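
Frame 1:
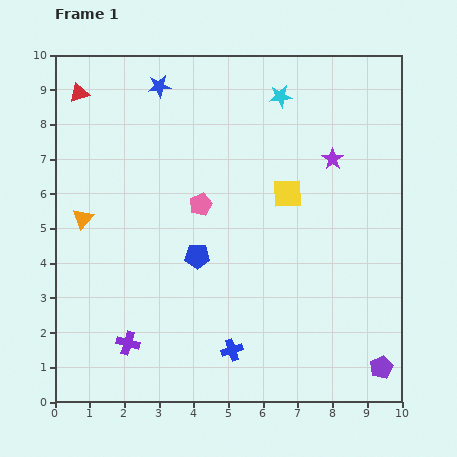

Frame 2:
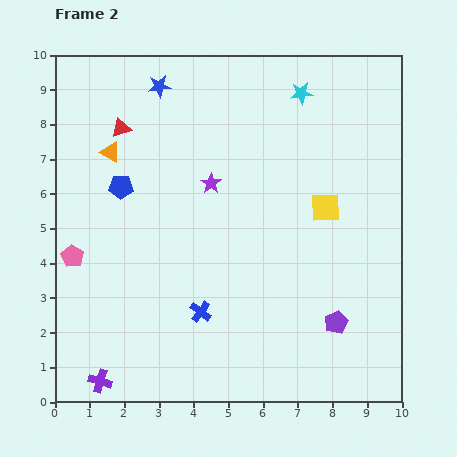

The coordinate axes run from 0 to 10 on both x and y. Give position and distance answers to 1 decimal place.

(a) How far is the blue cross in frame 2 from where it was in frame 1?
1.4

The blue cross moved from (5.1, 1.5) to (4.2, 2.6), a distance of √(0.9² + 1.1²) ≈ 1.4.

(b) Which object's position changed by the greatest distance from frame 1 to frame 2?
the pink pentagon

(moved 4.0; next 3.6)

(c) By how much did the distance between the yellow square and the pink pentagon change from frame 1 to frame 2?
+4.9

Distance in frame 1: 2.5. Distance in frame 2: 7.4.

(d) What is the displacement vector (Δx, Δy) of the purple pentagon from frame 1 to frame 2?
(-1.3, 1.3)

The purple pentagon was at (9.4, 1.0) in frame 1 and (8.1, 2.3) in frame 2.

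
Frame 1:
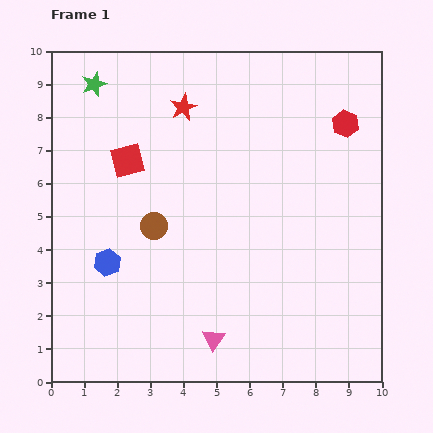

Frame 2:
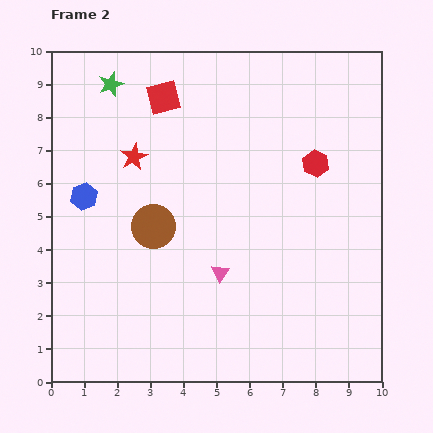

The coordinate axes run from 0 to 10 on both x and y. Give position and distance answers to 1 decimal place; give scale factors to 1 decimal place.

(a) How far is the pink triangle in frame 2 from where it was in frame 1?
2.0

The pink triangle moved from (4.9, 1.3) to (5.1, 3.3), a distance of √(0.2² + 2.0²) ≈ 2.0.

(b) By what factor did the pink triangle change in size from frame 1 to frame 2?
0.8×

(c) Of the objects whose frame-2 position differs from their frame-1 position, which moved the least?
the green star

(moved 0.5)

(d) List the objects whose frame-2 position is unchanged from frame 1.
the brown circle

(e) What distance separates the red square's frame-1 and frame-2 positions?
2.2

The red square moved from (2.3, 6.7) to (3.4, 8.6), a distance of √(1.1² + 1.9²) ≈ 2.2.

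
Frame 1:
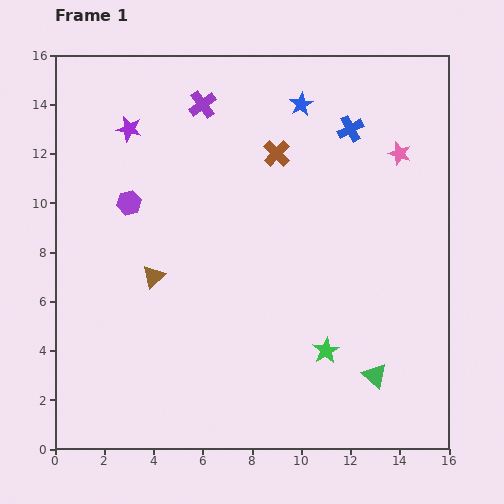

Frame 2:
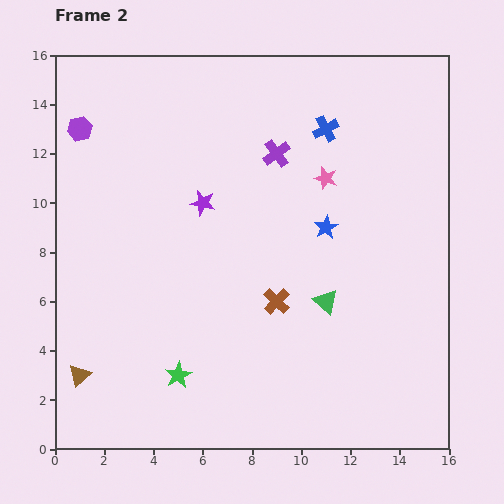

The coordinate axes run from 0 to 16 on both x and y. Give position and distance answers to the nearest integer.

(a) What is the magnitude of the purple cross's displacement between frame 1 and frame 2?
4

The purple cross moved from (6, 14) to (9, 12), a distance of √(3² + 2²) ≈ 4.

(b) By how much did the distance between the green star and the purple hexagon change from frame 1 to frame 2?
+1

Distance in frame 1: 10. Distance in frame 2: 11.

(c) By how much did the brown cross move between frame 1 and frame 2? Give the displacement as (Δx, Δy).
(0, -6)

The brown cross was at (9, 12) in frame 1 and (9, 6) in frame 2.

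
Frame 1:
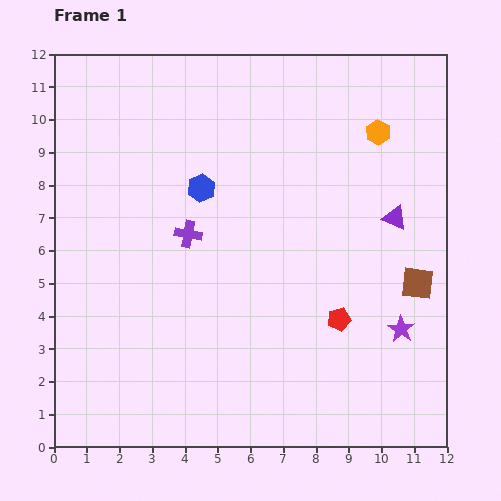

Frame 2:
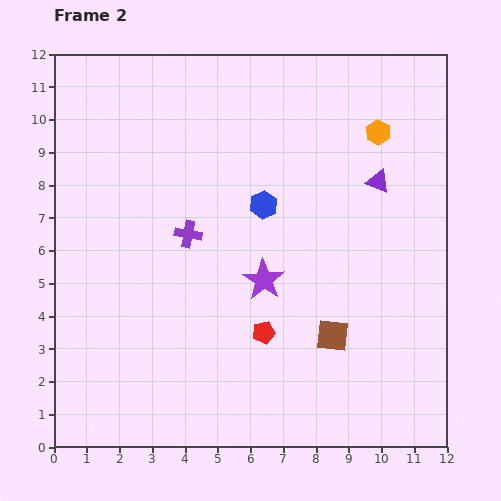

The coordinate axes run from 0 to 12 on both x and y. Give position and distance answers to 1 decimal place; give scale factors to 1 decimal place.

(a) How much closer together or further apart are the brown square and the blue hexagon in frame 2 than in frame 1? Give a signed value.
-2.7

Distance in frame 1: 7.2. Distance in frame 2: 4.5.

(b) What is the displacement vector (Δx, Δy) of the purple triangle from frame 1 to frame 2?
(-0.5, 1.1)

The purple triangle was at (10.4, 7.0) in frame 1 and (9.9, 8.1) in frame 2.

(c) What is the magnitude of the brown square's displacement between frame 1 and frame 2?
3.1

The brown square moved from (11.1, 5.0) to (8.5, 3.4), a distance of √(2.6² + 1.6²) ≈ 3.1.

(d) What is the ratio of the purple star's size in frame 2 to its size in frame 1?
1.5×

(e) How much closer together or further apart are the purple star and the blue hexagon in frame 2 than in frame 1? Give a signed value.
-5.2

Distance in frame 1: 7.5. Distance in frame 2: 2.3.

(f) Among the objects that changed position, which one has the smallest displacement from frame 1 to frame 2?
the purple triangle

(moved 1.2)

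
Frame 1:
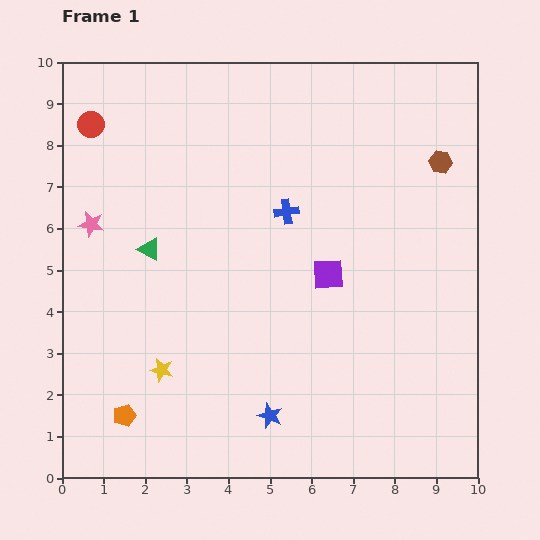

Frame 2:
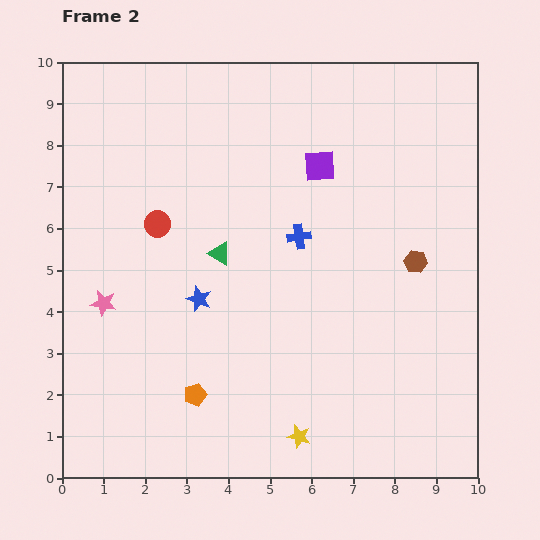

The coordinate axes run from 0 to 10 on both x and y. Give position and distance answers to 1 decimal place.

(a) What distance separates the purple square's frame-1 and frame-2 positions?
2.6

The purple square moved from (6.4, 4.9) to (6.2, 7.5), a distance of √(0.2² + 2.6²) ≈ 2.6.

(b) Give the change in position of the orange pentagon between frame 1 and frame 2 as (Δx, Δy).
(1.7, 0.5)

The orange pentagon was at (1.5, 1.5) in frame 1 and (3.2, 2.0) in frame 2.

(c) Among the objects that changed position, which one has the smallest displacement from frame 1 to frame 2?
the blue cross

(moved 0.7)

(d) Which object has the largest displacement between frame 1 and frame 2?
the yellow star

(moved 3.7; next 3.3)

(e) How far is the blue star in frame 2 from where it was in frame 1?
3.3

The blue star moved from (5.0, 1.5) to (3.3, 4.3), a distance of √(1.7² + 2.8²) ≈ 3.3.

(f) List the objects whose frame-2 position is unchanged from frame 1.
none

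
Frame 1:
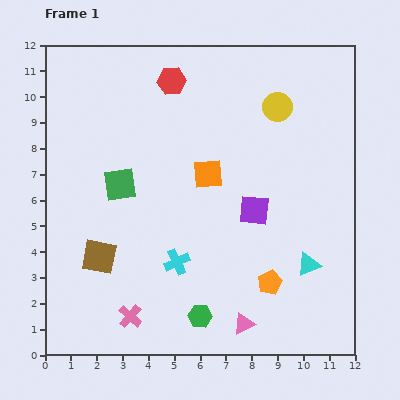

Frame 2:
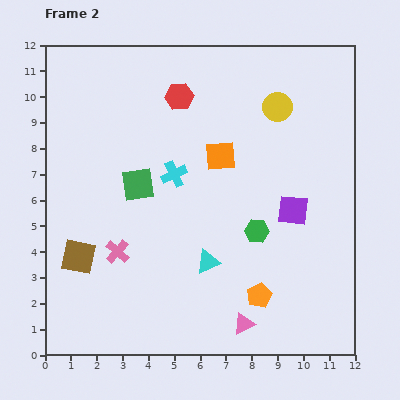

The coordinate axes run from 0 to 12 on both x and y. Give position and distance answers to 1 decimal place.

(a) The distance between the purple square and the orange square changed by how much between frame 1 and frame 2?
+1.2

Distance in frame 1: 2.3. Distance in frame 2: 3.5.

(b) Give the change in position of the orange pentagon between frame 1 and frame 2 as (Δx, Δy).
(-0.4, -0.5)

The orange pentagon was at (8.7, 2.8) in frame 1 and (8.3, 2.3) in frame 2.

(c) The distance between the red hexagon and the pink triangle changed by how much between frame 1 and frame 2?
-0.7

Distance in frame 1: 9.8. Distance in frame 2: 9.1.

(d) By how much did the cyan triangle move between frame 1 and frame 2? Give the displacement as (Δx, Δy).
(-3.9, 0.1)

The cyan triangle was at (10.2, 3.5) in frame 1 and (6.3, 3.6) in frame 2.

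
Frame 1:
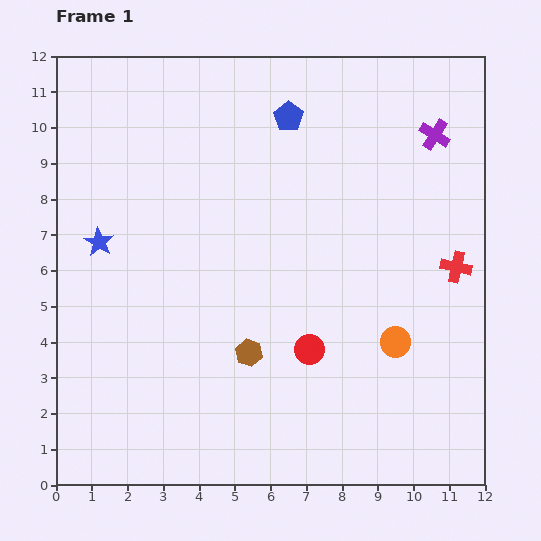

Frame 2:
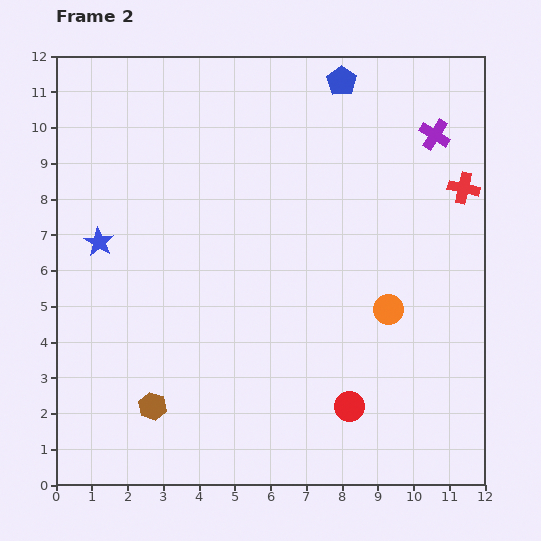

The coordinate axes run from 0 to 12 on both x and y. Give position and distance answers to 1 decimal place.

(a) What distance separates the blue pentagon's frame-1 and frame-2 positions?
1.8

The blue pentagon moved from (6.5, 10.3) to (8.0, 11.3), a distance of √(1.5² + 1.0²) ≈ 1.8.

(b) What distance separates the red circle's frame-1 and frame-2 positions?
1.9

The red circle moved from (7.1, 3.8) to (8.2, 2.2), a distance of √(1.1² + 1.6²) ≈ 1.9.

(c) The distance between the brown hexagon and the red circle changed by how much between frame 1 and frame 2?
+3.8

Distance in frame 1: 1.7. Distance in frame 2: 5.5.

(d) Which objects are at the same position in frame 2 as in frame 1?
the blue star, the purple cross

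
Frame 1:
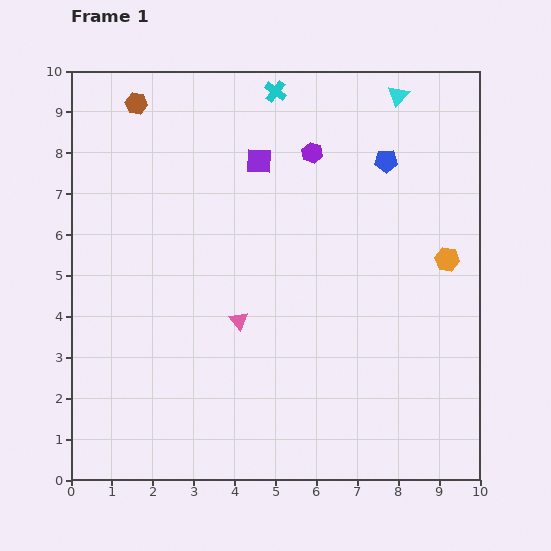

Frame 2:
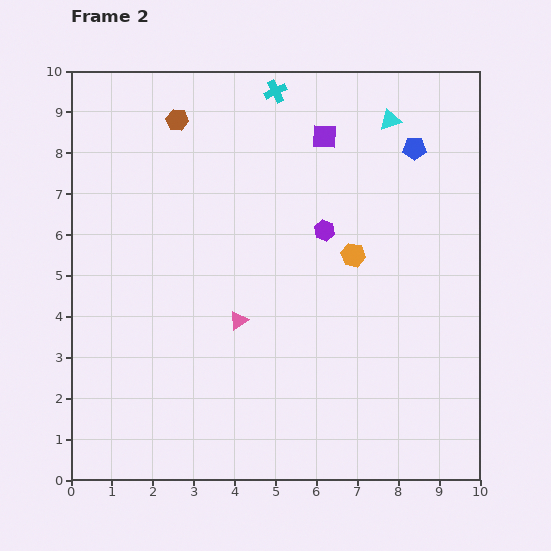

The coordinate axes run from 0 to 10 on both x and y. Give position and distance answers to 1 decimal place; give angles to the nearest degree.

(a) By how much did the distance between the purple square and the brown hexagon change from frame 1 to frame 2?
+0.3

Distance in frame 1: 3.3. Distance in frame 2: 3.6.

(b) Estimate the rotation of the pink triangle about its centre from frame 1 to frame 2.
36° clockwise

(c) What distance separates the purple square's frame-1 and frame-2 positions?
1.7

The purple square moved from (4.6, 7.8) to (6.2, 8.4), a distance of √(1.6² + 0.6²) ≈ 1.7.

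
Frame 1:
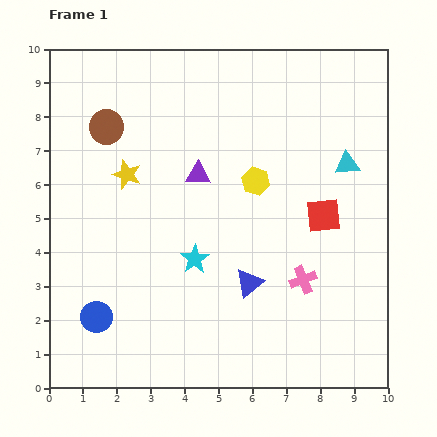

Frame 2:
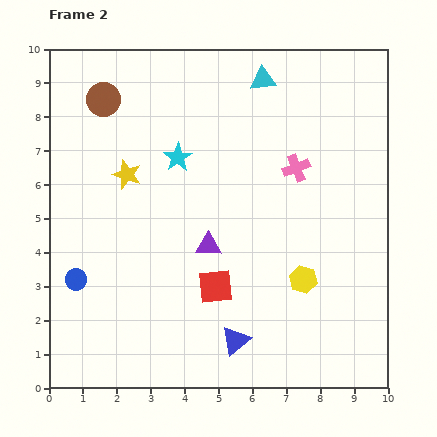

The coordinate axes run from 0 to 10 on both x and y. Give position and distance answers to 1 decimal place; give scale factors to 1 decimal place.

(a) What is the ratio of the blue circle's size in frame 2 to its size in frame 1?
0.7×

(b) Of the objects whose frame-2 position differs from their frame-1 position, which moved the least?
the brown circle

(moved 0.8)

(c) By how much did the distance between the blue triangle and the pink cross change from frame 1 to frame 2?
+3.8

Distance in frame 1: 1.6. Distance in frame 2: 5.4.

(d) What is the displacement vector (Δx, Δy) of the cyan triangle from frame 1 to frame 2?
(-2.5, 2.5)

The cyan triangle was at (8.8, 6.6) in frame 1 and (6.3, 9.1) in frame 2.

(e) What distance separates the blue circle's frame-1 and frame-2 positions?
1.3

The blue circle moved from (1.4, 2.1) to (0.8, 3.2), a distance of √(0.6² + 1.1²) ≈ 1.3.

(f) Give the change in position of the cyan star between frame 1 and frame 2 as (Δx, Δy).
(-0.5, 3.0)

The cyan star was at (4.3, 3.8) in frame 1 and (3.8, 6.8) in frame 2.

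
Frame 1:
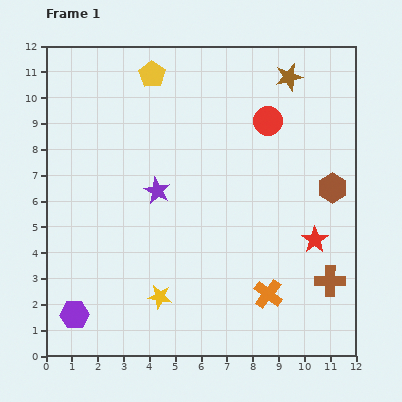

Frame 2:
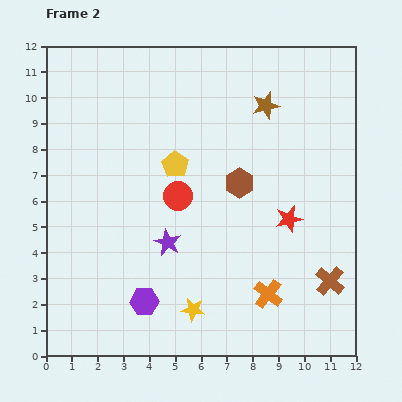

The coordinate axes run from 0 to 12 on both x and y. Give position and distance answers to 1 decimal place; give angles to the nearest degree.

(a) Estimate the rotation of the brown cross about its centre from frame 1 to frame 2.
39° clockwise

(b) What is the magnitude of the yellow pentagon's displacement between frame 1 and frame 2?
3.6

The yellow pentagon moved from (4.1, 10.9) to (5.0, 7.4), a distance of √(0.9² + 3.5²) ≈ 3.6.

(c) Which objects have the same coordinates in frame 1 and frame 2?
the orange cross, the brown cross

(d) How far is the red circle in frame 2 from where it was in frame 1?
4.5

The red circle moved from (8.6, 9.1) to (5.1, 6.2), a distance of √(3.5² + 2.9²) ≈ 4.5.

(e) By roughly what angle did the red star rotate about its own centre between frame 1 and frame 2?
20° clockwise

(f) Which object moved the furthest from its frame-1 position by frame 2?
the red circle

(moved 4.5; next 3.6)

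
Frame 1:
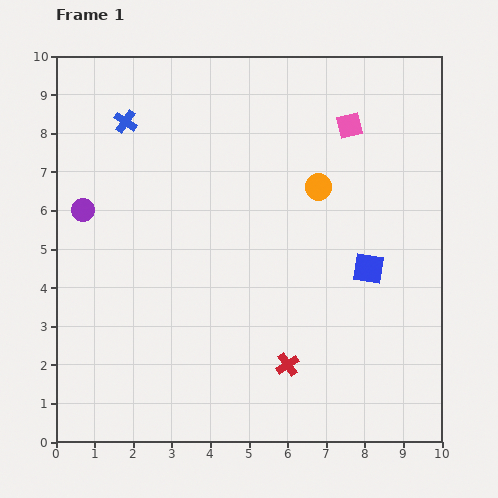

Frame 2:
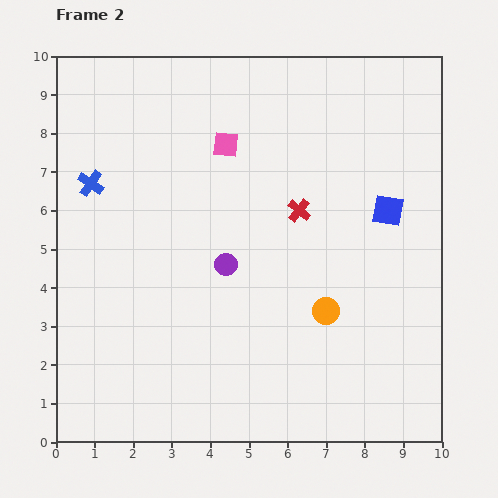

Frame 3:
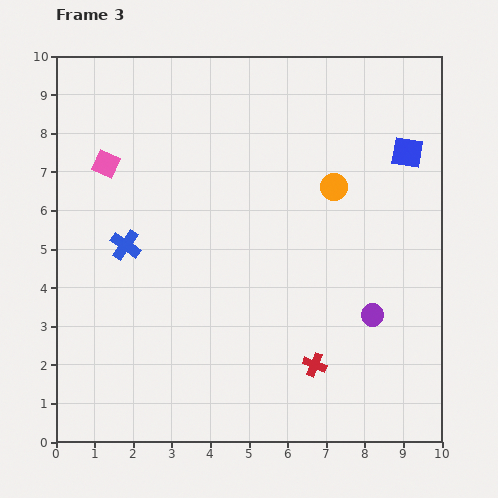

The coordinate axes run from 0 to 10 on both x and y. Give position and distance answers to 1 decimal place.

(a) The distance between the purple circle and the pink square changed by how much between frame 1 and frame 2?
-4.1

Distance in frame 1: 7.2. Distance in frame 2: 3.1.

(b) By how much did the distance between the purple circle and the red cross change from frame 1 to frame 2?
-4.2

Distance in frame 1: 6.6. Distance in frame 2: 2.4.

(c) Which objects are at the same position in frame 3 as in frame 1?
none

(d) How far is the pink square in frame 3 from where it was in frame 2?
3.1

The pink square moved from (4.4, 7.7) to (1.3, 7.2), a distance of √(3.1² + 0.5²) ≈ 3.1.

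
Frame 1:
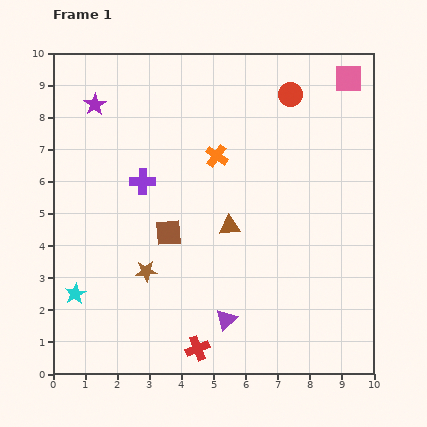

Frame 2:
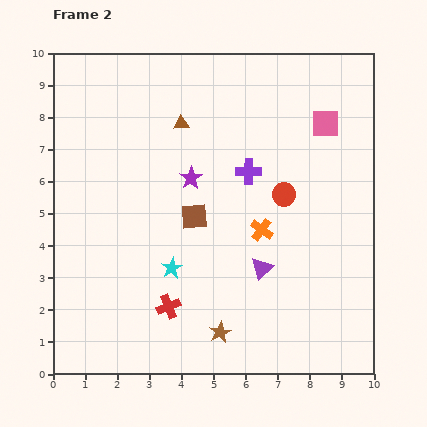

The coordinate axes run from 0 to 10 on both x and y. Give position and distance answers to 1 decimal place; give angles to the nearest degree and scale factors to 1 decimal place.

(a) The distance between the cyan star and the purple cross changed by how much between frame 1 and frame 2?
-0.3

Distance in frame 1: 4.1. Distance in frame 2: 3.8.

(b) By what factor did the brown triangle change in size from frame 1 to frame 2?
0.7×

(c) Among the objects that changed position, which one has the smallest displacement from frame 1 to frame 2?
the brown square

(moved 0.9)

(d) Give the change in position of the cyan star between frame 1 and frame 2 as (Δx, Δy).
(3.0, 0.8)

The cyan star was at (0.7, 2.5) in frame 1 and (3.7, 3.3) in frame 2.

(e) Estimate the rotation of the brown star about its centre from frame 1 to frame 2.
22° counter-clockwise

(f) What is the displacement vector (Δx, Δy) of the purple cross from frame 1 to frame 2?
(3.3, 0.3)

The purple cross was at (2.8, 6.0) in frame 1 and (6.1, 6.3) in frame 2.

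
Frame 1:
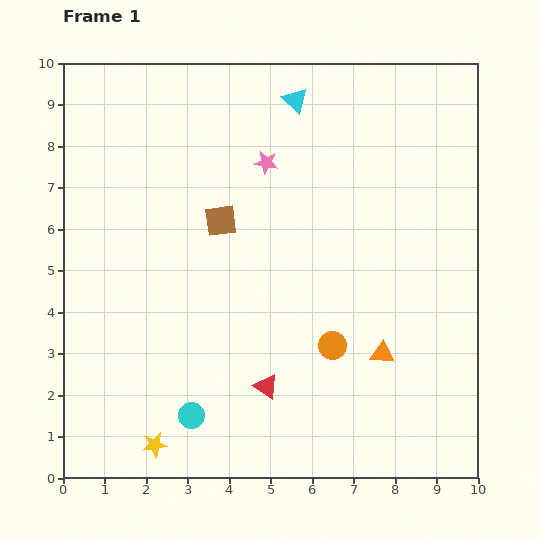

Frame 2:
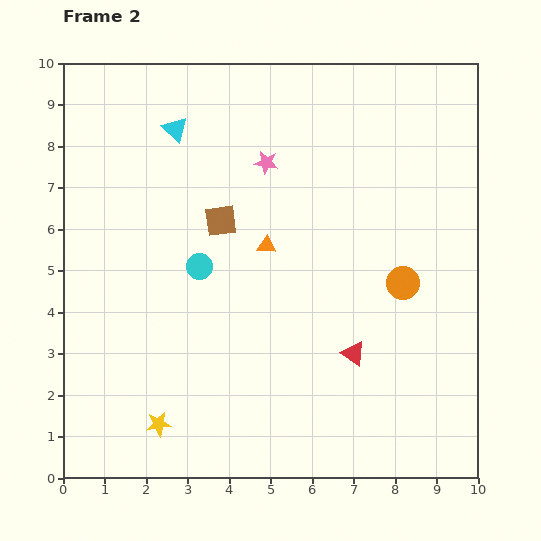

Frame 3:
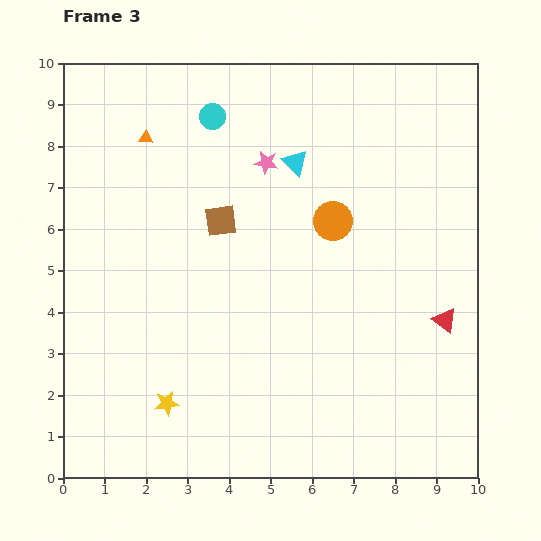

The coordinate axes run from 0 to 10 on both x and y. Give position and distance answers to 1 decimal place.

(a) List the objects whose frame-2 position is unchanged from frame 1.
the brown square, the pink star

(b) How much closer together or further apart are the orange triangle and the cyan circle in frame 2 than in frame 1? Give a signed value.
-3.1

Distance in frame 1: 4.8. Distance in frame 2: 1.7.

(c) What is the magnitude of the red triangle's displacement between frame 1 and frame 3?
4.6

The red triangle moved from (4.9, 2.2) to (9.2, 3.8), a distance of √(4.3² + 1.6²) ≈ 4.6.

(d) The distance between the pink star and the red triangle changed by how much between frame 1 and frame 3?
+0.3

Distance in frame 1: 5.4. Distance in frame 3: 5.7.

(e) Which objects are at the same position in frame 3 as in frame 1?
the brown square, the pink star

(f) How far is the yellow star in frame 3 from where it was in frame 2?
0.5

The yellow star moved from (2.3, 1.3) to (2.5, 1.8), a distance of √(0.2² + 0.5²) ≈ 0.5.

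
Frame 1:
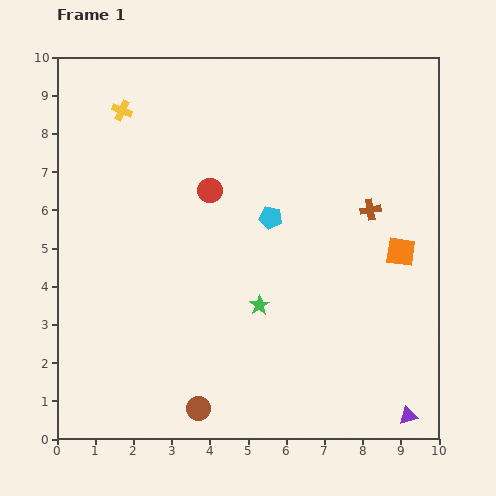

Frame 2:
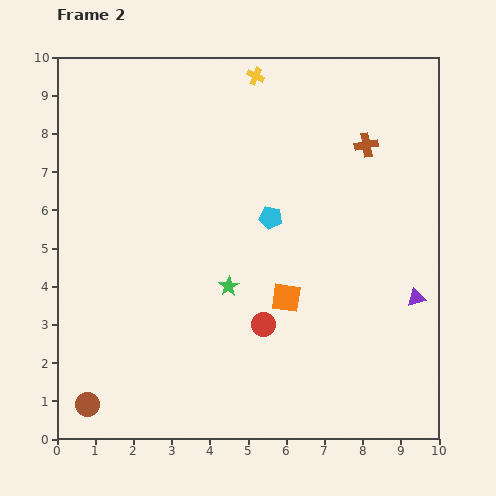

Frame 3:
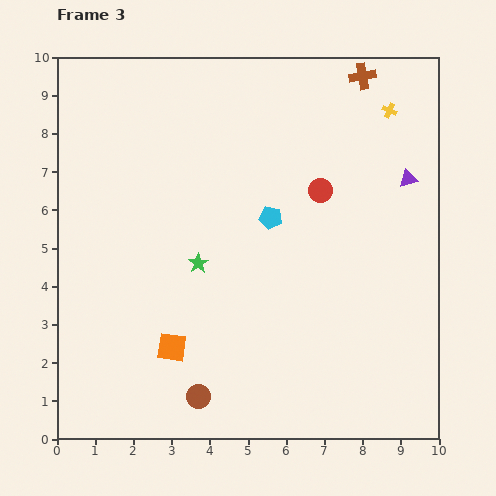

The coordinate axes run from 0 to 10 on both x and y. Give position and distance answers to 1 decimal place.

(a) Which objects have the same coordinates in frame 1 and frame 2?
the cyan pentagon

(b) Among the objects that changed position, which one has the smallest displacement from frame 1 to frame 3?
the brown circle

(moved 0.3)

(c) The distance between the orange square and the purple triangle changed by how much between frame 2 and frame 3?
+4.2

Distance in frame 2: 3.4. Distance in frame 3: 7.6.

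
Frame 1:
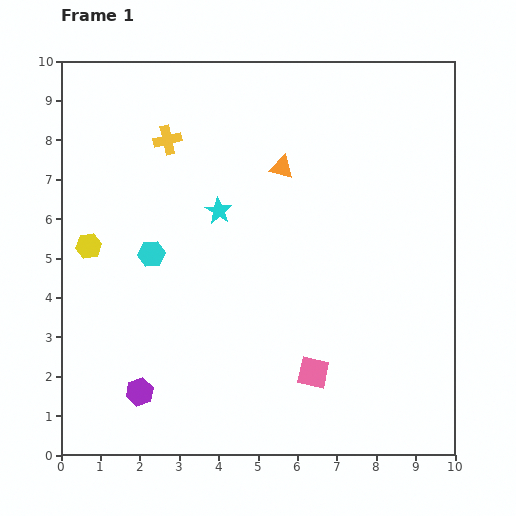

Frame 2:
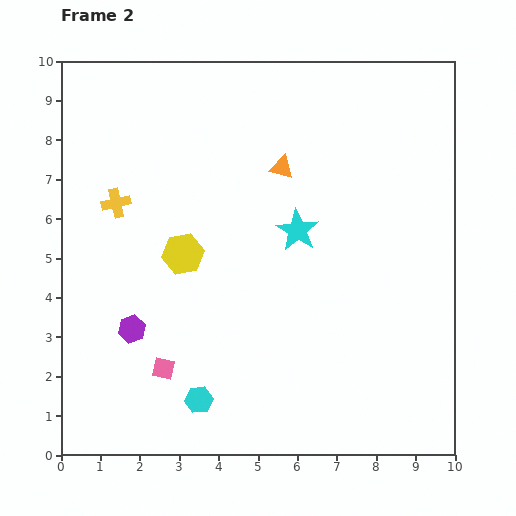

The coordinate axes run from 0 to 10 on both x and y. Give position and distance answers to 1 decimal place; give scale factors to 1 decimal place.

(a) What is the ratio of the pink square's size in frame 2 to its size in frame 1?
0.7×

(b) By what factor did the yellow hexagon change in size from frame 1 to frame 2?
1.6×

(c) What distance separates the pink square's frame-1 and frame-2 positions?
3.8

The pink square moved from (6.4, 2.1) to (2.6, 2.2), a distance of √(3.8² + 0.1²) ≈ 3.8.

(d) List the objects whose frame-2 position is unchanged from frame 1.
the orange triangle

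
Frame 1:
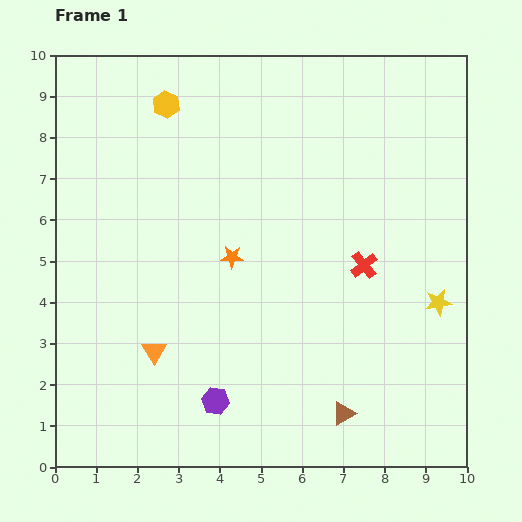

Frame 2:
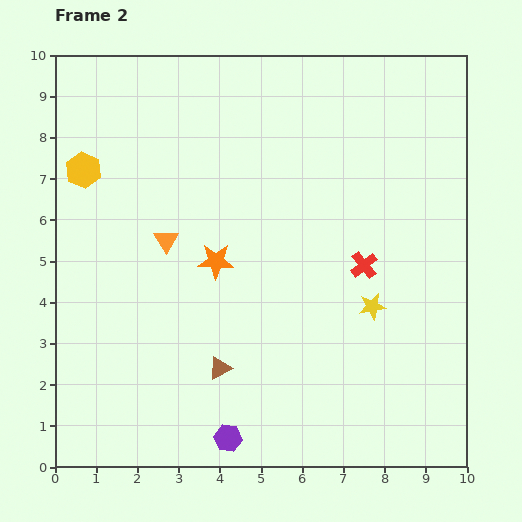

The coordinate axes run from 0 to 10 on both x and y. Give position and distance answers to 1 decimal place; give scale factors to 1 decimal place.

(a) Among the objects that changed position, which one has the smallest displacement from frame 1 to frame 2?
the orange star

(moved 0.4)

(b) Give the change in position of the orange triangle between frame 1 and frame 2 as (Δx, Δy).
(0.3, 2.7)

The orange triangle was at (2.4, 2.8) in frame 1 and (2.7, 5.5) in frame 2.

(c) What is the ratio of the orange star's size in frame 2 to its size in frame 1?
1.6×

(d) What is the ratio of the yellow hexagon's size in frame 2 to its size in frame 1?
1.3×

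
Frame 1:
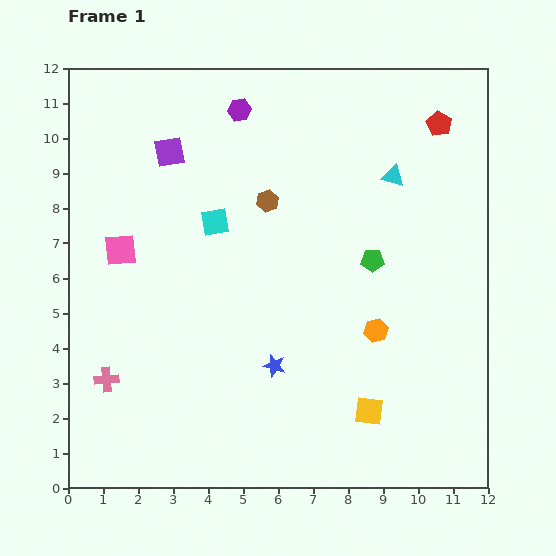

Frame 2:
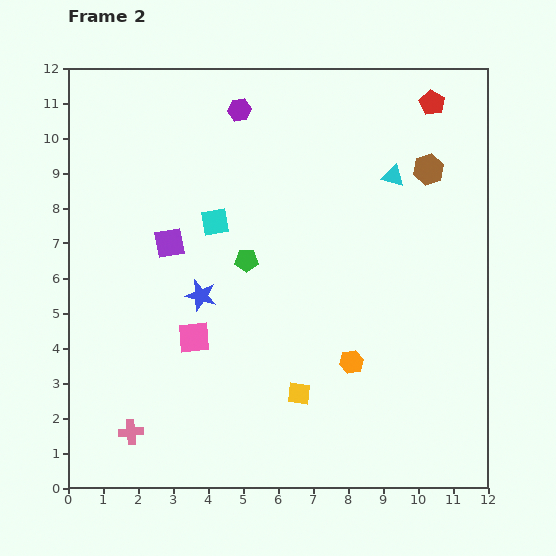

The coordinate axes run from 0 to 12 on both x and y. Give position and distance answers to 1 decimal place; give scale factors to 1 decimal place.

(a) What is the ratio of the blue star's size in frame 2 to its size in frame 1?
1.4×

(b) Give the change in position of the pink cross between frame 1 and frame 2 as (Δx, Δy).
(0.7, -1.5)

The pink cross was at (1.1, 3.1) in frame 1 and (1.8, 1.6) in frame 2.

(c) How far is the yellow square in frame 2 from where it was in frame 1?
2.1

The yellow square moved from (8.6, 2.2) to (6.6, 2.7), a distance of √(2.0² + 0.5²) ≈ 2.1.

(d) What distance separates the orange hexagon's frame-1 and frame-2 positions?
1.1

The orange hexagon moved from (8.8, 4.5) to (8.1, 3.6), a distance of √(0.7² + 0.9²) ≈ 1.1.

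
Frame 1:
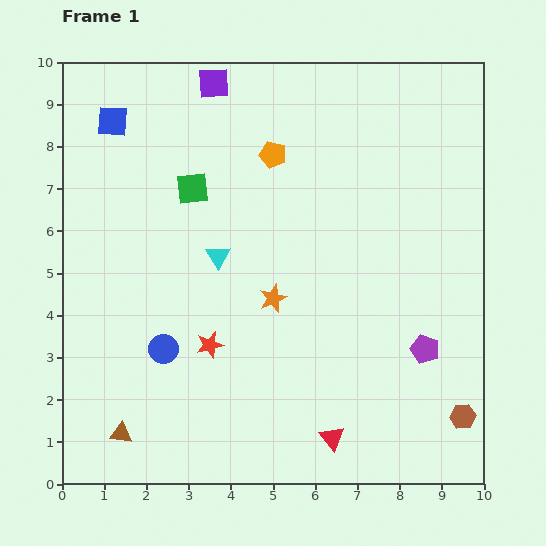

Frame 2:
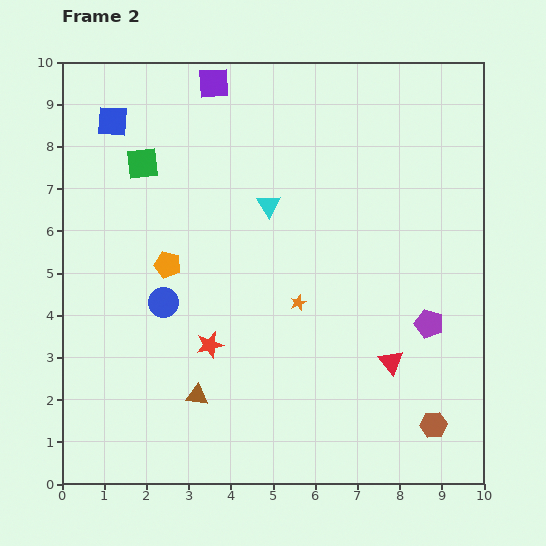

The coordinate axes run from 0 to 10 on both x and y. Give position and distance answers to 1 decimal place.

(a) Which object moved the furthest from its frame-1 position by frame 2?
the orange pentagon

(moved 3.6; next 2.3)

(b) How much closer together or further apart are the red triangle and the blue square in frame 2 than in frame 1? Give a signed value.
-0.4

Distance in frame 1: 9.1. Distance in frame 2: 8.7.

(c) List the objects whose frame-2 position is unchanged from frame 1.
the blue square, the red star, the purple square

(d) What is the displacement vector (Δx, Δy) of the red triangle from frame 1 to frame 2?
(1.4, 1.8)

The red triangle was at (6.4, 1.1) in frame 1 and (7.8, 2.9) in frame 2.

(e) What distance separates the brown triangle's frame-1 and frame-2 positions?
2.0

The brown triangle moved from (1.4, 1.2) to (3.2, 2.1), a distance of √(1.8² + 0.9²) ≈ 2.0.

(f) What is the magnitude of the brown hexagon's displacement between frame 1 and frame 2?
0.7

The brown hexagon moved from (9.5, 1.6) to (8.8, 1.4), a distance of √(0.7² + 0.2²) ≈ 0.7.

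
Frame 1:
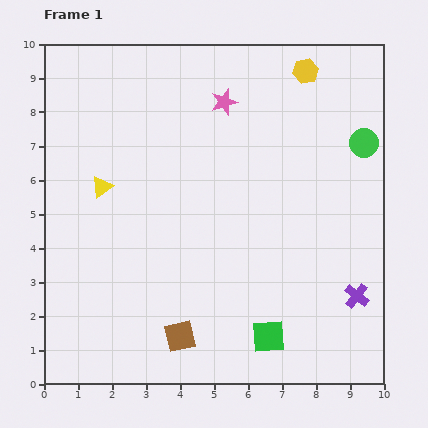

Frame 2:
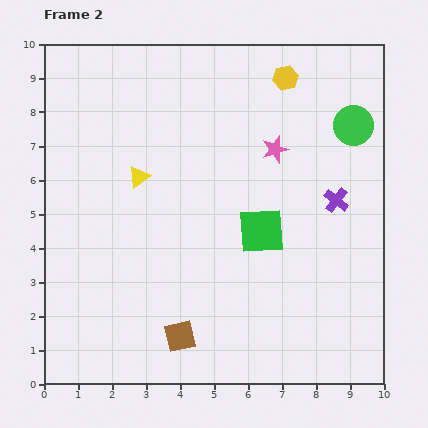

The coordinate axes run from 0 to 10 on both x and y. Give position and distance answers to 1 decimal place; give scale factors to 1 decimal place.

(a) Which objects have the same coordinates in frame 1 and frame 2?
the brown square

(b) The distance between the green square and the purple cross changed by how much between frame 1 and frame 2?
-0.5

Distance in frame 1: 2.9. Distance in frame 2: 2.4.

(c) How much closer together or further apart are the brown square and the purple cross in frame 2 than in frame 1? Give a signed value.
+0.8

Distance in frame 1: 5.3. Distance in frame 2: 6.1.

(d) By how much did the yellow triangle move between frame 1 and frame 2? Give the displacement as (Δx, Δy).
(1.1, 0.3)

The yellow triangle was at (1.7, 5.8) in frame 1 and (2.8, 6.1) in frame 2.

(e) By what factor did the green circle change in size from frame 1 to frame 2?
1.3×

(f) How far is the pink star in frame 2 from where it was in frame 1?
2.1

The pink star moved from (5.3, 8.3) to (6.8, 6.9), a distance of √(1.5² + 1.4²) ≈ 2.1.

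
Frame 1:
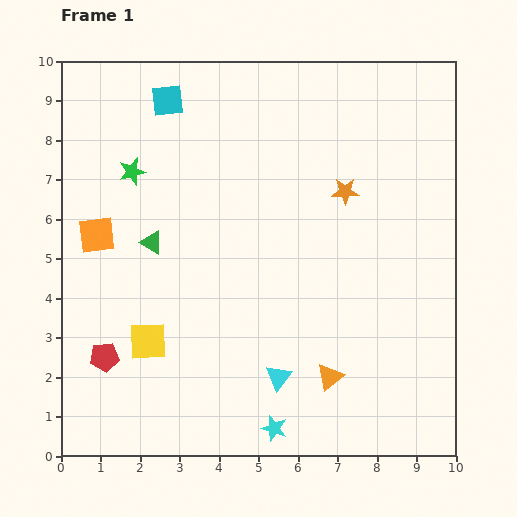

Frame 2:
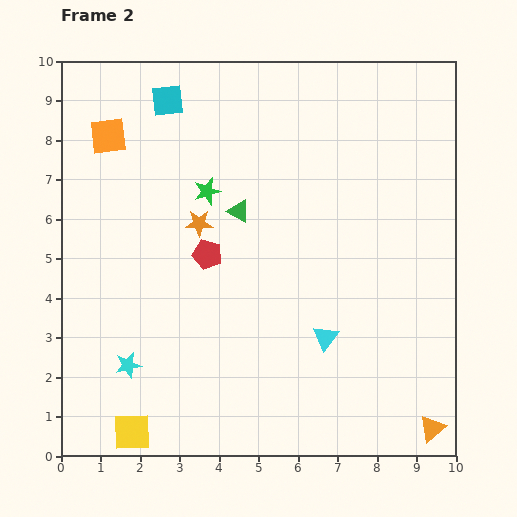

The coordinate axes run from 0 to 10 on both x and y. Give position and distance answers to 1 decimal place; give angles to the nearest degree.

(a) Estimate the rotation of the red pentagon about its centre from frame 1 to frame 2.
21° clockwise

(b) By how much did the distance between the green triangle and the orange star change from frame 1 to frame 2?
-4.1

Distance in frame 1: 5.1. Distance in frame 2: 1.0.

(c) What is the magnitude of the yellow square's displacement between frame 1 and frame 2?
2.3

The yellow square moved from (2.2, 2.9) to (1.8, 0.6), a distance of √(0.4² + 2.3²) ≈ 2.3.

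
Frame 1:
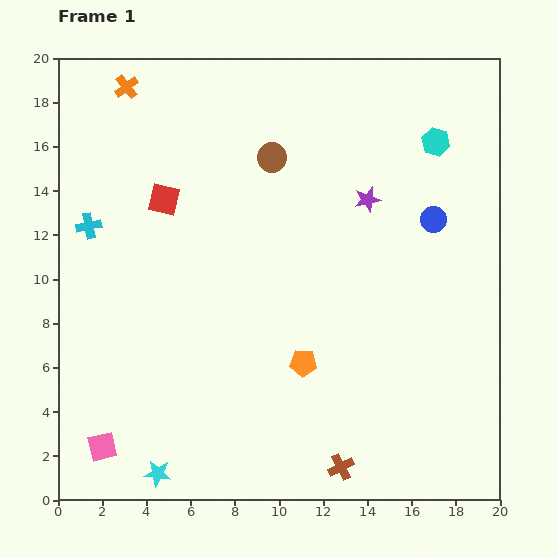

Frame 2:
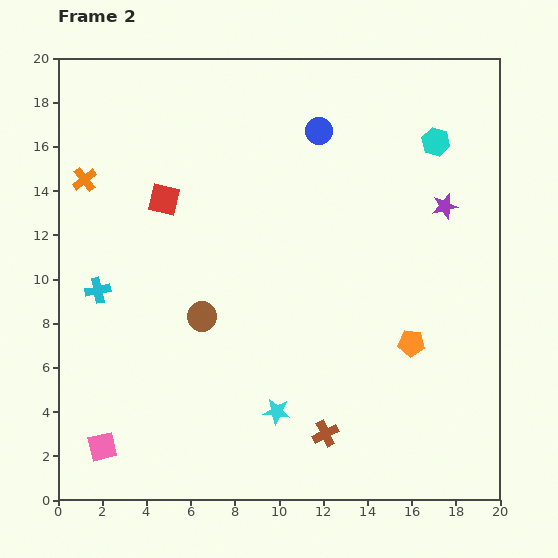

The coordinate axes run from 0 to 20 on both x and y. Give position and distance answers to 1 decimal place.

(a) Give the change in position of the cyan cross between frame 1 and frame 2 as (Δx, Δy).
(0.4, -2.9)

The cyan cross was at (1.4, 12.4) in frame 1 and (1.8, 9.5) in frame 2.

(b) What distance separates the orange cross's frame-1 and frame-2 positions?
4.6

The orange cross moved from (3.1, 18.7) to (1.2, 14.5), a distance of √(1.9² + 4.2²) ≈ 4.6.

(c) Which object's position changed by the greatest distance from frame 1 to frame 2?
the brown circle

(moved 7.9; next 6.6)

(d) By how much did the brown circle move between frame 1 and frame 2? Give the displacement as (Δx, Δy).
(-3.2, -7.2)

The brown circle was at (9.7, 15.5) in frame 1 and (6.5, 8.3) in frame 2.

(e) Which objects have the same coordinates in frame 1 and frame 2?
the red square, the pink square, the cyan hexagon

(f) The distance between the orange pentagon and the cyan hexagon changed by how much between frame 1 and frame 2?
-2.5

Distance in frame 1: 11.7. Distance in frame 2: 9.2.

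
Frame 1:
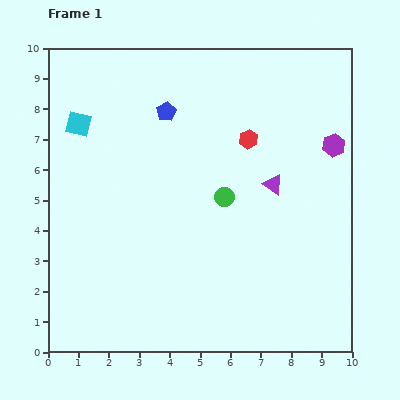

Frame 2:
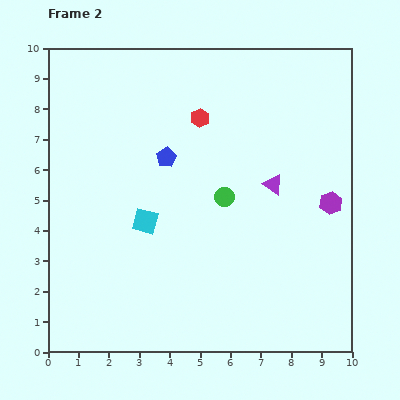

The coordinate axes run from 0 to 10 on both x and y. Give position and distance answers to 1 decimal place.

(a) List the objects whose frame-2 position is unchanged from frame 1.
the purple triangle, the green circle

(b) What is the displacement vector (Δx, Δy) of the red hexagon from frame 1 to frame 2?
(-1.6, 0.7)

The red hexagon was at (6.6, 7.0) in frame 1 and (5.0, 7.7) in frame 2.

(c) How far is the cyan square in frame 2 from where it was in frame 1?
3.9

The cyan square moved from (1.0, 7.5) to (3.2, 4.3), a distance of √(2.2² + 3.2²) ≈ 3.9.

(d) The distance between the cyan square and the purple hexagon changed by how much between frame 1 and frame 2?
-2.3

Distance in frame 1: 8.4. Distance in frame 2: 6.1.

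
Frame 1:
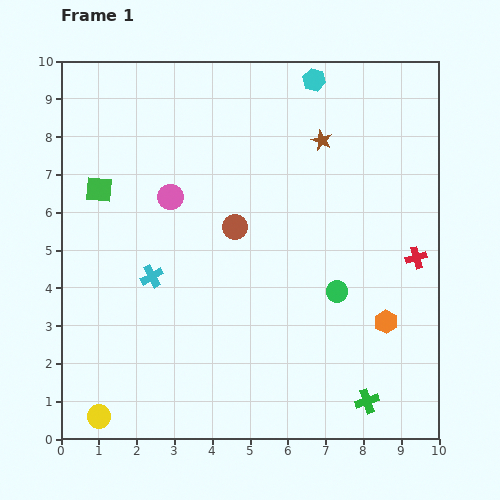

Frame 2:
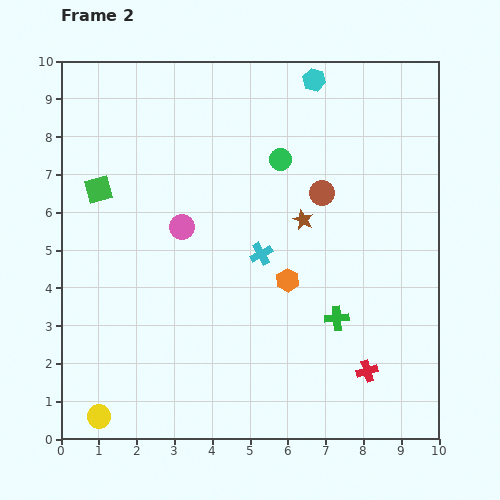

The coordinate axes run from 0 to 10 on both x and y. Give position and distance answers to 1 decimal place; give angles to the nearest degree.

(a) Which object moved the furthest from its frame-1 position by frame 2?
the green circle

(moved 3.8; next 3.3)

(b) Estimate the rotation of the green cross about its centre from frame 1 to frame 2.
16° clockwise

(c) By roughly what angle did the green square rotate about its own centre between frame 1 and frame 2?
20° counter-clockwise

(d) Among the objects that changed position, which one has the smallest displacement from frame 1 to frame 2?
the pink circle

(moved 0.9)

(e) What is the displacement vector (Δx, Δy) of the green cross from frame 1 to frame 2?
(-0.8, 2.2)

The green cross was at (8.1, 1.0) in frame 1 and (7.3, 3.2) in frame 2.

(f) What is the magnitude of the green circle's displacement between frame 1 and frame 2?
3.8

The green circle moved from (7.3, 3.9) to (5.8, 7.4), a distance of √(1.5² + 3.5²) ≈ 3.8.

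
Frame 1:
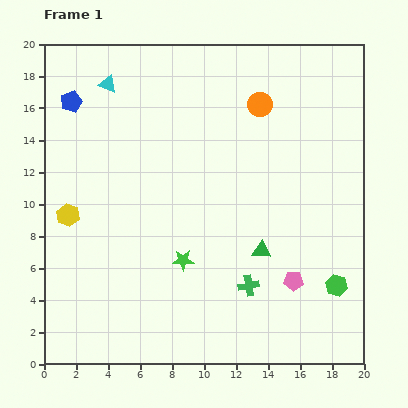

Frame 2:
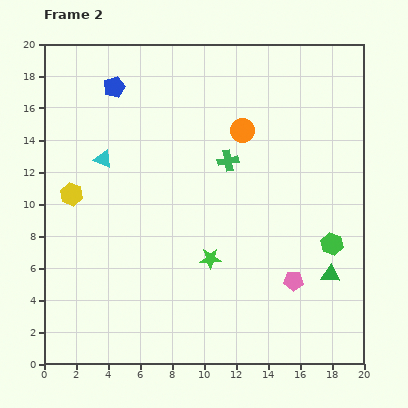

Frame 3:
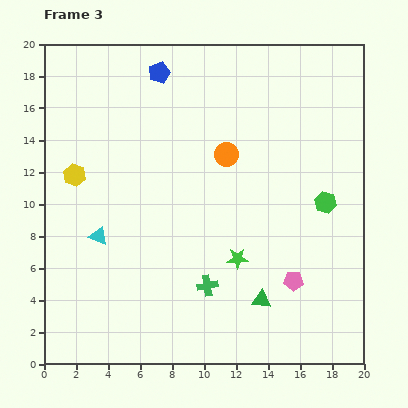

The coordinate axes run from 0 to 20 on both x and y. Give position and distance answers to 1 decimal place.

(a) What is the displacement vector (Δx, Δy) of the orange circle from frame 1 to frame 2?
(-1.1, -1.6)

The orange circle was at (13.5, 16.2) in frame 1 and (12.4, 14.6) in frame 2.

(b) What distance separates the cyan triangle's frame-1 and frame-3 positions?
9.5

The cyan triangle moved from (4.0, 17.5) to (3.4, 8.0), a distance of √(0.6² + 9.5²) ≈ 9.5.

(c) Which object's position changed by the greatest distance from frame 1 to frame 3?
the cyan triangle

(moved 9.5; next 5.8)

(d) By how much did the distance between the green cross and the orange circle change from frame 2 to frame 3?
+6.2

Distance in frame 2: 2.1. Distance in frame 3: 8.3.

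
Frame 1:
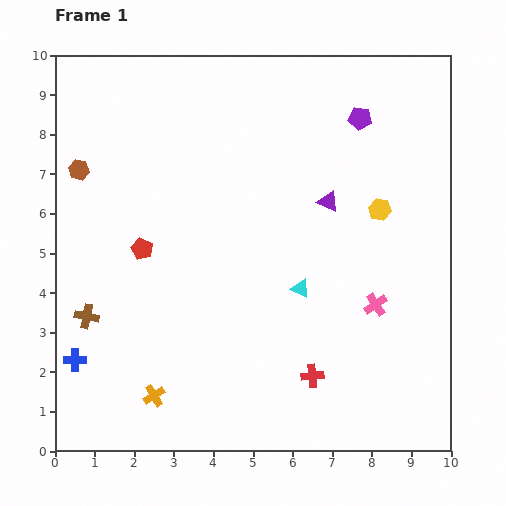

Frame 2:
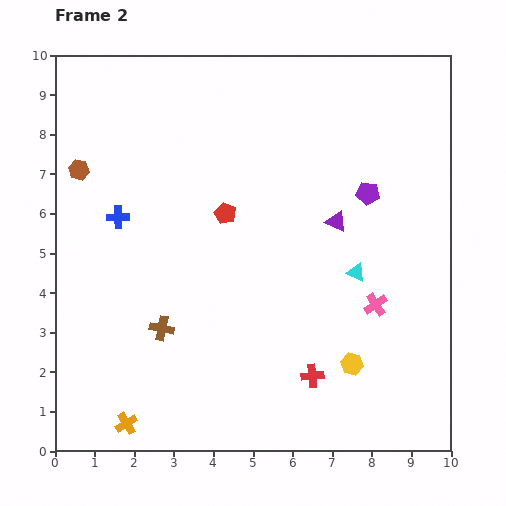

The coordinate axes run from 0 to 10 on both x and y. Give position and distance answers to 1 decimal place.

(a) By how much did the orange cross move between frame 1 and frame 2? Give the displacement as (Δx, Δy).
(-0.7, -0.7)

The orange cross was at (2.5, 1.4) in frame 1 and (1.8, 0.7) in frame 2.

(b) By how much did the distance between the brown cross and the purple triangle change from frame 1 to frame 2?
-1.6

Distance in frame 1: 6.8. Distance in frame 2: 5.2.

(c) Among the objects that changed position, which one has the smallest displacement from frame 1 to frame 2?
the purple triangle

(moved 0.5)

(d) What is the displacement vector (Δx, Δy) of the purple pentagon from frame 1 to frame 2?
(0.2, -1.9)

The purple pentagon was at (7.7, 8.4) in frame 1 and (7.9, 6.5) in frame 2.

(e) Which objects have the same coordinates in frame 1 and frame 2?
the red cross, the pink cross, the brown hexagon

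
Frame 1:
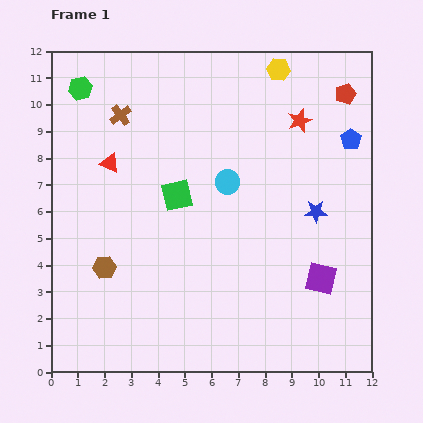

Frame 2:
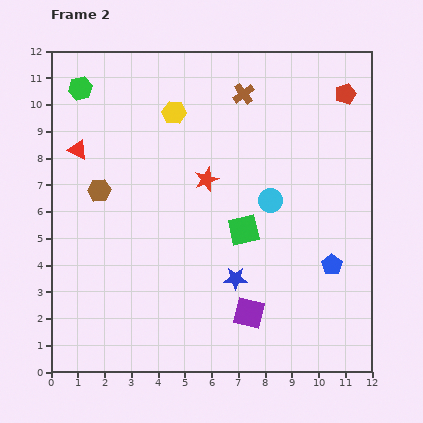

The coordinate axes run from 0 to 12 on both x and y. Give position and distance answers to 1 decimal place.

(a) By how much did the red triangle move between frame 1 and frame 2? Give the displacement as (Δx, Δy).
(-1.2, 0.5)

The red triangle was at (2.2, 7.8) in frame 1 and (1.0, 8.3) in frame 2.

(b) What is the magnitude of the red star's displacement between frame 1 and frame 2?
4.1

The red star moved from (9.3, 9.4) to (5.8, 7.2), a distance of √(3.5² + 2.2²) ≈ 4.1.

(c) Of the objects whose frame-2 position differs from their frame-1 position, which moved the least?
the red triangle

(moved 1.3)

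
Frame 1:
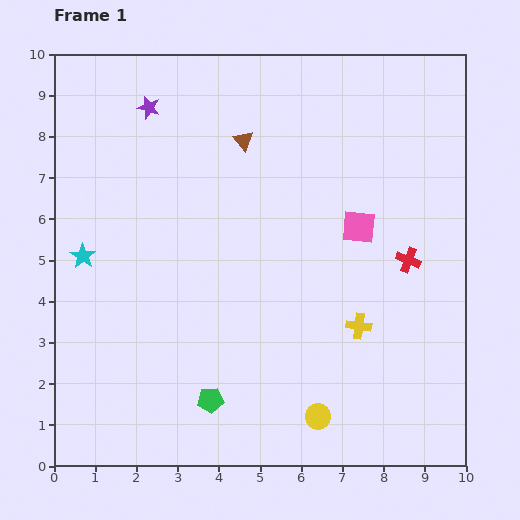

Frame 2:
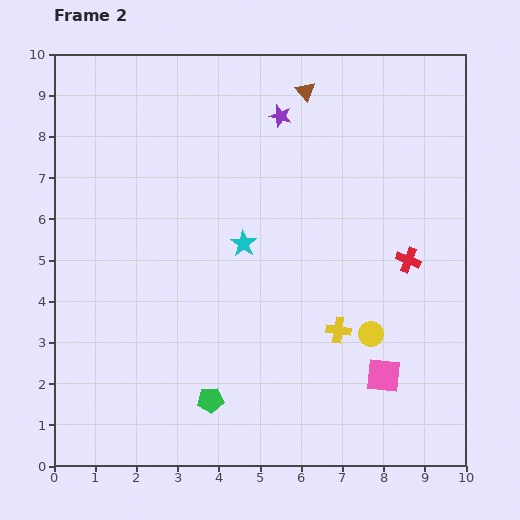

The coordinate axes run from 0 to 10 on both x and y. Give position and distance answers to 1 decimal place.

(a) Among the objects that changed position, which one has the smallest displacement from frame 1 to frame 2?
the yellow cross

(moved 0.5)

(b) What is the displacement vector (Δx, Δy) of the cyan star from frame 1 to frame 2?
(3.9, 0.3)

The cyan star was at (0.7, 5.1) in frame 1 and (4.6, 5.4) in frame 2.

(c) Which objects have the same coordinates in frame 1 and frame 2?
the red cross, the green pentagon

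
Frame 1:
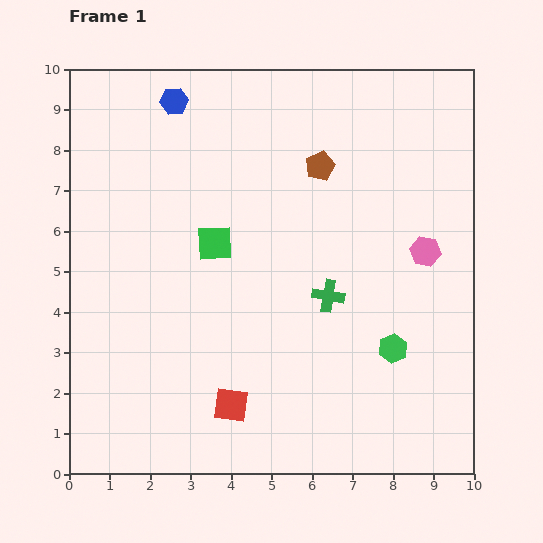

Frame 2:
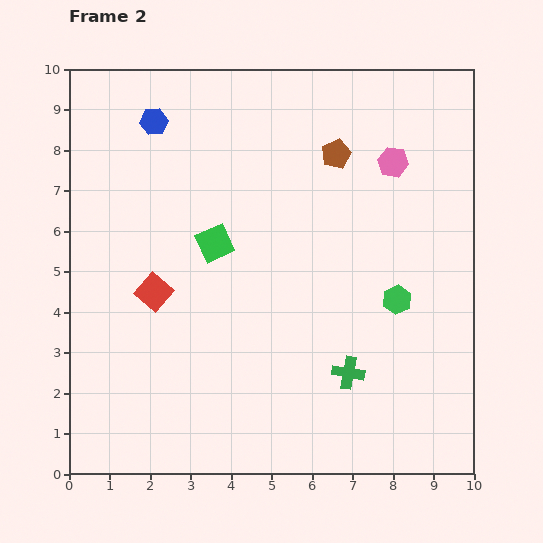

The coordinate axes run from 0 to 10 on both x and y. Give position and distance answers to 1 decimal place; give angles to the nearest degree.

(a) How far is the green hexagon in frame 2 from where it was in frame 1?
1.2

The green hexagon moved from (8.0, 3.1) to (8.1, 4.3), a distance of √(0.1² + 1.2²) ≈ 1.2.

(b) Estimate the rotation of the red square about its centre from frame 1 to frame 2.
33° clockwise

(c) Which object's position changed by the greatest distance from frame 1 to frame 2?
the red square

(moved 3.4; next 2.3)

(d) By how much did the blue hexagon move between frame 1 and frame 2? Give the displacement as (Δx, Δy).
(-0.5, -0.5)

The blue hexagon was at (2.6, 9.2) in frame 1 and (2.1, 8.7) in frame 2.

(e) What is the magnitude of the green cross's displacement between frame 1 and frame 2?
2.0

The green cross moved from (6.4, 4.4) to (6.9, 2.5), a distance of √(0.5² + 1.9²) ≈ 2.0.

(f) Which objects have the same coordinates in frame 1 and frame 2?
the green square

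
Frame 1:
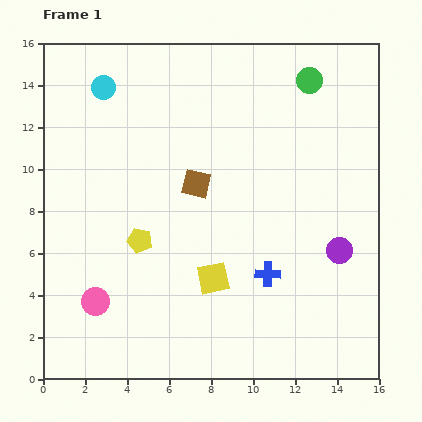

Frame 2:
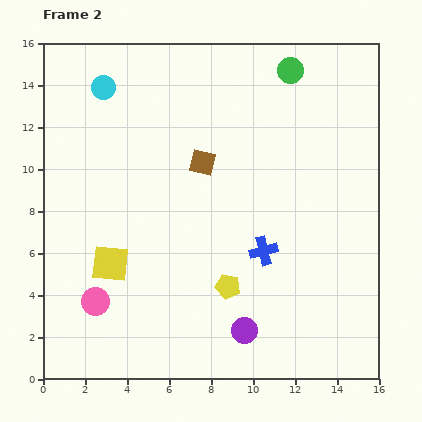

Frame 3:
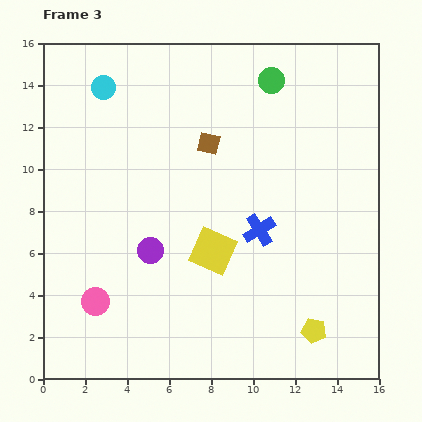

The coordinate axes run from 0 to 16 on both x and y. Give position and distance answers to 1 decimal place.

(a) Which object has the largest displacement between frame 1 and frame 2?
the purple circle

(moved 5.9; next 4.9)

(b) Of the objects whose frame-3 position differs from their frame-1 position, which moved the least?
the yellow square

(moved 1.3)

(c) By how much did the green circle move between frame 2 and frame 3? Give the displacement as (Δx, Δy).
(-0.9, -0.5)

The green circle was at (11.8, 14.7) in frame 2 and (10.9, 14.2) in frame 3.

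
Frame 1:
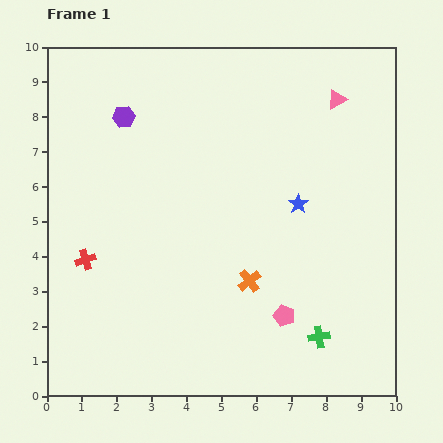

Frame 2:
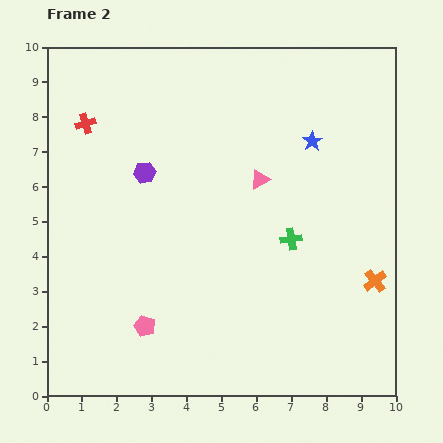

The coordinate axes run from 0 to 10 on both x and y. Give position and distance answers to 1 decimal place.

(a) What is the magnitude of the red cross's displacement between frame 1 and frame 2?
3.9

The red cross moved from (1.1, 3.9) to (1.1, 7.8), a distance of √(0.0² + 3.9²) ≈ 3.9.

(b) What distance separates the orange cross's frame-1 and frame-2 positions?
3.6

The orange cross moved from (5.8, 3.3) to (9.4, 3.3), a distance of √(3.6² + 0.0²) ≈ 3.6.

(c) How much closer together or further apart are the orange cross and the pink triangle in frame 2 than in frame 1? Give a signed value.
-1.4

Distance in frame 1: 5.8. Distance in frame 2: 4.4.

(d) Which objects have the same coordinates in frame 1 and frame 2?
none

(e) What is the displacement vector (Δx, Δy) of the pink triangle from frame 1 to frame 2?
(-2.2, -2.3)

The pink triangle was at (8.3, 8.5) in frame 1 and (6.1, 6.2) in frame 2.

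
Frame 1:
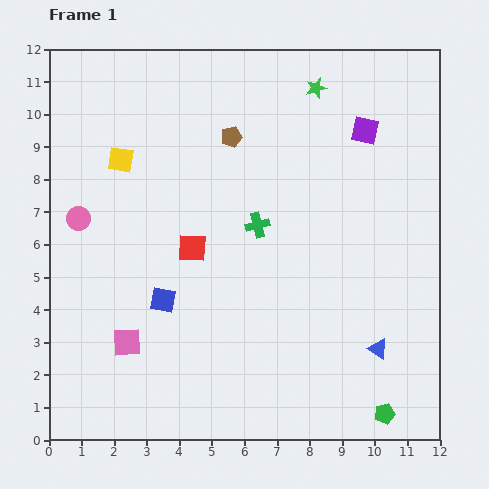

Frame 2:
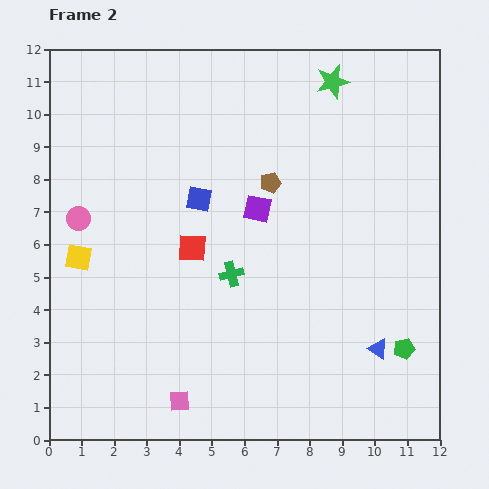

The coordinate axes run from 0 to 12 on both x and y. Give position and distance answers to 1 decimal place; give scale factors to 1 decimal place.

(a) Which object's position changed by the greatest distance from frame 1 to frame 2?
the purple square

(moved 4.1; next 3.3)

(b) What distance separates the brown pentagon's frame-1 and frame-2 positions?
1.8

The brown pentagon moved from (5.6, 9.3) to (6.8, 7.9), a distance of √(1.2² + 1.4²) ≈ 1.8.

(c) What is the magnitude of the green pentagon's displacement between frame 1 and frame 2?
2.1

The green pentagon moved from (10.3, 0.8) to (10.9, 2.8), a distance of √(0.6² + 2.0²) ≈ 2.1.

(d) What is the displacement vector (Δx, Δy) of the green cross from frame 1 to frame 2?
(-0.8, -1.5)

The green cross was at (6.4, 6.6) in frame 1 and (5.6, 5.1) in frame 2.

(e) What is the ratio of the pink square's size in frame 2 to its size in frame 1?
0.7×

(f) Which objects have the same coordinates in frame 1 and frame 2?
the blue triangle, the pink circle, the red square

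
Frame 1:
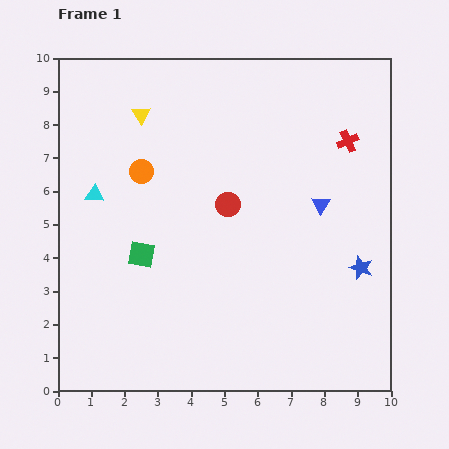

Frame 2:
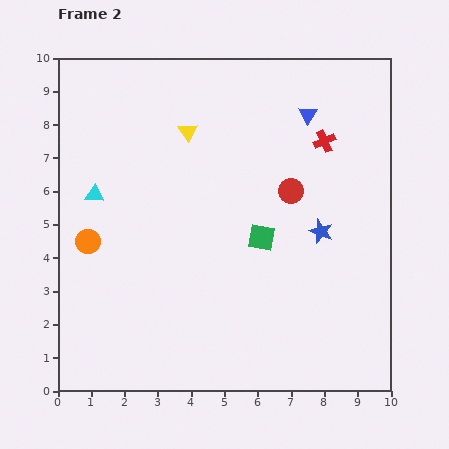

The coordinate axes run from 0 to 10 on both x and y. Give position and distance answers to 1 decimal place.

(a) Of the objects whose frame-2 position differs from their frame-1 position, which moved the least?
the red cross

(moved 0.7)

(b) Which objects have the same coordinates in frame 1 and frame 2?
the cyan triangle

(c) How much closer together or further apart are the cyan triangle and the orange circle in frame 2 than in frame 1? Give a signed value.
-0.2

Distance in frame 1: 1.6. Distance in frame 2: 1.4.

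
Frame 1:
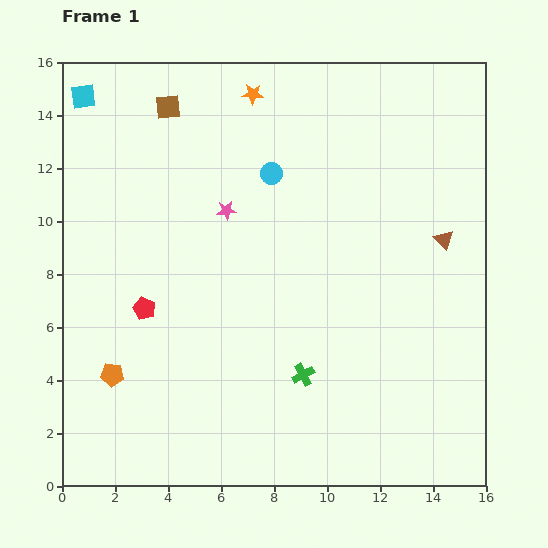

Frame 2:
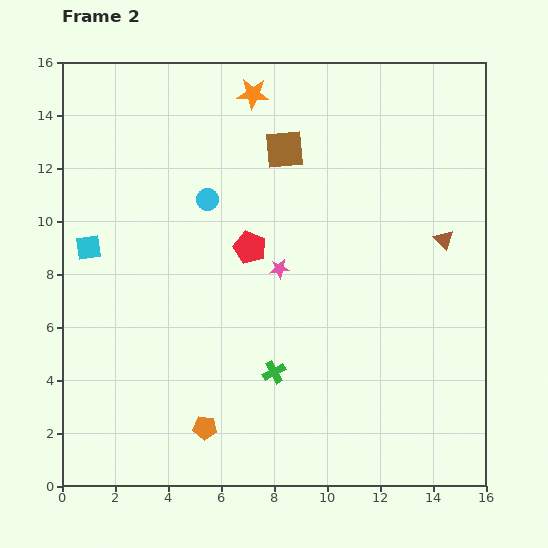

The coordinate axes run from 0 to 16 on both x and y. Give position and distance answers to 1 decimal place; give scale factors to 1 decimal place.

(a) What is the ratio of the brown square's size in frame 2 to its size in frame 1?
1.5×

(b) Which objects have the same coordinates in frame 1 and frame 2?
the brown triangle, the orange star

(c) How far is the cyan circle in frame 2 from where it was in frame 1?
2.6

The cyan circle moved from (7.9, 11.8) to (5.5, 10.8), a distance of √(2.4² + 1.0²) ≈ 2.6.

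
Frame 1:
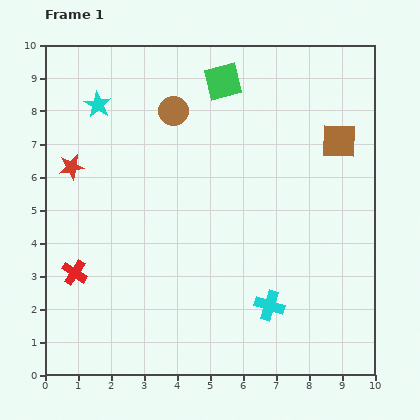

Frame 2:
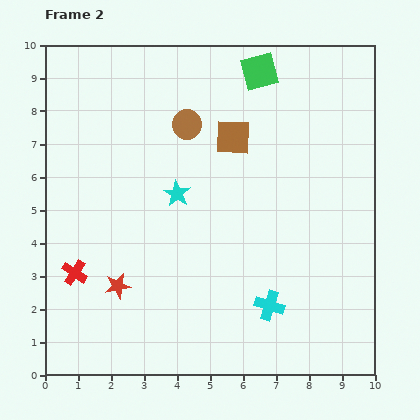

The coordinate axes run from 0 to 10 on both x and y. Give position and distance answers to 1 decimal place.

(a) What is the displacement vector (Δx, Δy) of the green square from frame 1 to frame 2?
(1.1, 0.3)

The green square was at (5.4, 8.9) in frame 1 and (6.5, 9.2) in frame 2.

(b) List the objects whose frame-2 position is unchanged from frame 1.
the red cross, the cyan cross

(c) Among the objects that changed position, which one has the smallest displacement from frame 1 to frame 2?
the brown circle

(moved 0.6)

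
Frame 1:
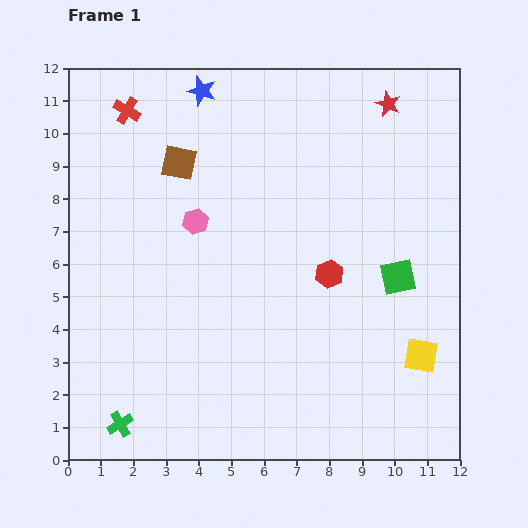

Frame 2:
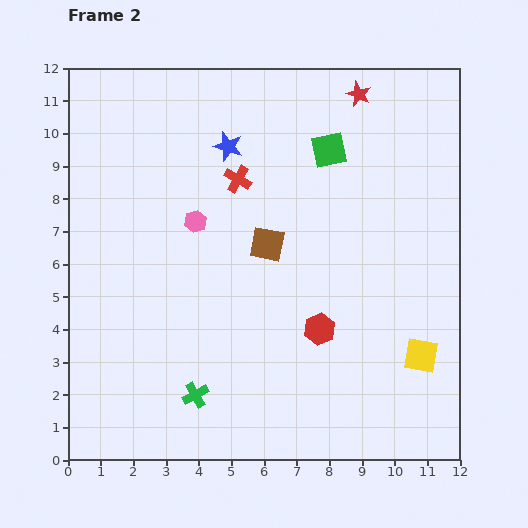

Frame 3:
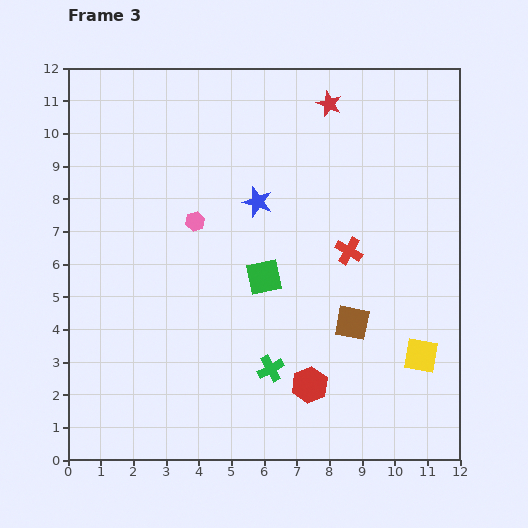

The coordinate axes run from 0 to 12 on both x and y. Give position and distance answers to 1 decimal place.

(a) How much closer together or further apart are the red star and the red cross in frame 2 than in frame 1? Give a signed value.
-3.5

Distance in frame 1: 8.0. Distance in frame 2: 4.5.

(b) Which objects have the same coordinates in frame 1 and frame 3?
the pink hexagon, the yellow square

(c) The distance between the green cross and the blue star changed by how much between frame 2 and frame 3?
-2.6

Distance in frame 2: 7.7. Distance in frame 3: 5.1.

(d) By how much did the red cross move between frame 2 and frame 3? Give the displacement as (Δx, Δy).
(3.4, -2.2)

The red cross was at (5.2, 8.6) in frame 2 and (8.6, 6.4) in frame 3.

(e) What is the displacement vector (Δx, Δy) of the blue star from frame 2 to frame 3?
(0.9, -1.7)

The blue star was at (4.9, 9.6) in frame 2 and (5.8, 7.9) in frame 3.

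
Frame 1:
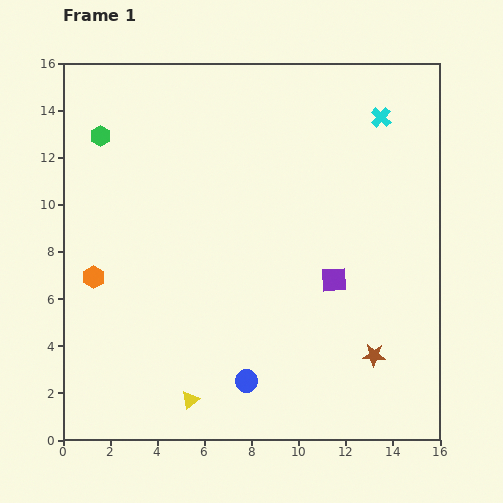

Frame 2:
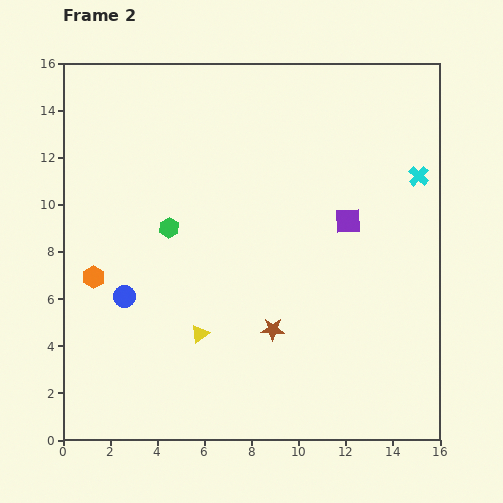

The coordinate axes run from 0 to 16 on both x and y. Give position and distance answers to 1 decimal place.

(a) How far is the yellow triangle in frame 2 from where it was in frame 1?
2.8

The yellow triangle moved from (5.4, 1.7) to (5.8, 4.5), a distance of √(0.4² + 2.8²) ≈ 2.8.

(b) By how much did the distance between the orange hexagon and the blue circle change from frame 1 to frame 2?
-6.3

Distance in frame 1: 7.8. Distance in frame 2: 1.5.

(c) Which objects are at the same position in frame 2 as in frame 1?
the orange hexagon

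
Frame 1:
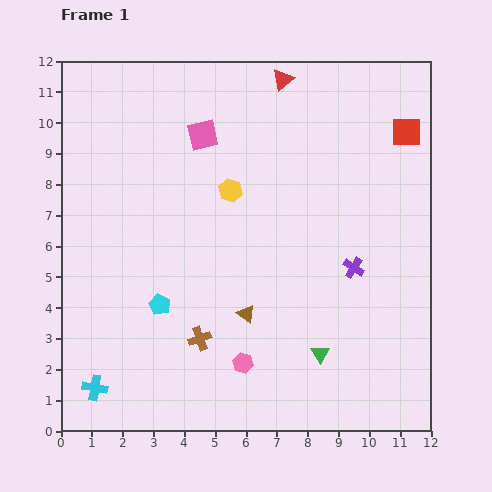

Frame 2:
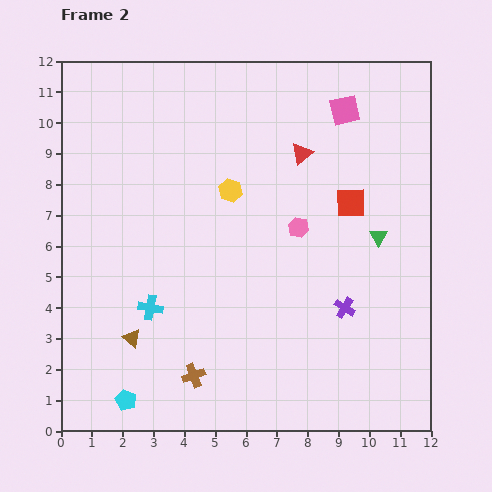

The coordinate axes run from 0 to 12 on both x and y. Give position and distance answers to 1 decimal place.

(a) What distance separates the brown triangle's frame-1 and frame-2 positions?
3.8

The brown triangle moved from (6.0, 3.8) to (2.3, 3.0), a distance of √(3.7² + 0.8²) ≈ 3.8.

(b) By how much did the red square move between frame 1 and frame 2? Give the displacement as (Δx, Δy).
(-1.8, -2.3)

The red square was at (11.2, 9.7) in frame 1 and (9.4, 7.4) in frame 2.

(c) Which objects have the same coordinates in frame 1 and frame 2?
the yellow hexagon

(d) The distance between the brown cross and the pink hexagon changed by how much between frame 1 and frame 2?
+4.3

Distance in frame 1: 1.6. Distance in frame 2: 5.9.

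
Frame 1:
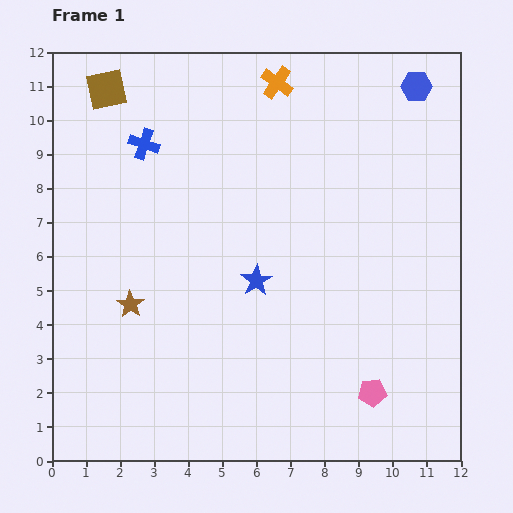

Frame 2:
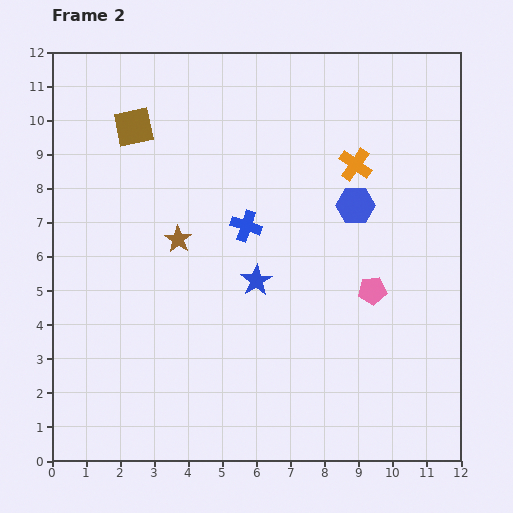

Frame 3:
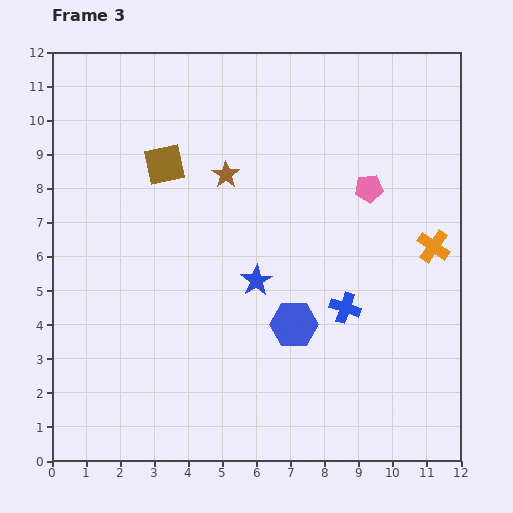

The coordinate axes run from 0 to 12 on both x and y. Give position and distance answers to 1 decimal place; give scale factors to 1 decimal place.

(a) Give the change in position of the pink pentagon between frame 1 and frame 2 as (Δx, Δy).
(0.0, 3.0)

The pink pentagon was at (9.4, 2.0) in frame 1 and (9.4, 5.0) in frame 2.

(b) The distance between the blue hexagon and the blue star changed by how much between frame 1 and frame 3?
-5.7

Distance in frame 1: 7.4. Distance in frame 3: 1.7.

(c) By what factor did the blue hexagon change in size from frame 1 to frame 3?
1.5×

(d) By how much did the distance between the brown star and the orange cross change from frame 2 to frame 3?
+0.9

Distance in frame 2: 5.6. Distance in frame 3: 6.5.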